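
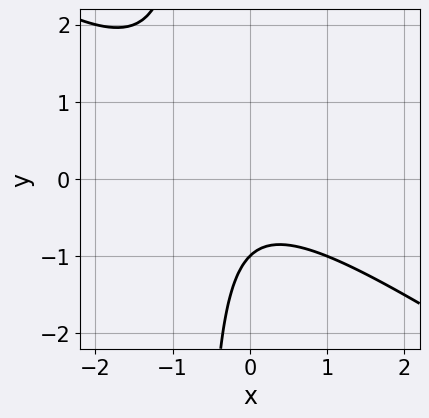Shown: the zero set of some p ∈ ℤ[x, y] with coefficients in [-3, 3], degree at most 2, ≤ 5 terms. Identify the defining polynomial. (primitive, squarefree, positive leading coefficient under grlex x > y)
2*x^2 + 3*x*y + x + 2*y + 2

1. The degree is 2 — a generic line meets the curve in up to 2 points.
2. Observable constraints: it misses every integer gridline on the x-axis; it meets the y-axis at y = -1 (among the integer gridlines).
3. Together with the visible shape, these determine p as stated.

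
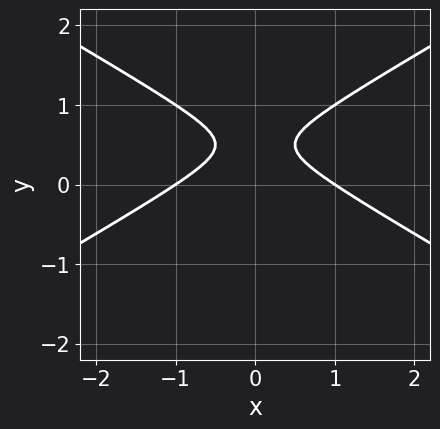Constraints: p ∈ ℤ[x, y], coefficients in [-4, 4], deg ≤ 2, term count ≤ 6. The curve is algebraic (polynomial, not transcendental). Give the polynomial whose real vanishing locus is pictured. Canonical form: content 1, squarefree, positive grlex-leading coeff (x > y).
x^2 - 3*y^2 + 3*y - 1

First, degree: a generic line meets the curve in up to 2 points, so deg p = 2.
Then, symmetries: it's symmetric under x → −x, forcing even powers of x.
Next, from the visible intercepts: among the integer gridlines, it crosses the x-axis at x ∈ {-1, 1}; the curve avoids every integer y-axis point in the box.
Finally, together with the visible shape, these determine p as stated.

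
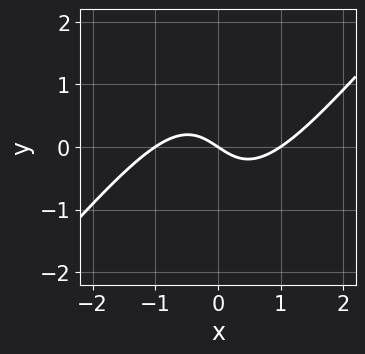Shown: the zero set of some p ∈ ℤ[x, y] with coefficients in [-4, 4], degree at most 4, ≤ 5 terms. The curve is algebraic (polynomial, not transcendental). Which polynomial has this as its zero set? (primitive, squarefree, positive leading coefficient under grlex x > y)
2*x^3 - 3*x^2*y + x*y^2 - 2*x - 3*y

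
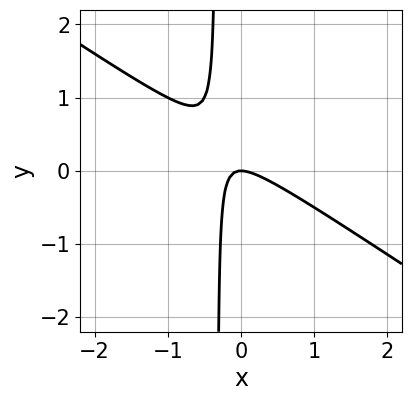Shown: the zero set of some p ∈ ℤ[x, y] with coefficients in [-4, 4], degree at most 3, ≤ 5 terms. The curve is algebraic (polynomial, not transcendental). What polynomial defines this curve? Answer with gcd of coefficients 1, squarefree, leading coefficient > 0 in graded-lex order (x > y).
(a) deg p = 2. A generic line meets the curve in up to 2 points.
(b) From the visible intercepts: it crosses the y-axis at the gridline y = 0; it meets the x-axis at x = 0 (among the integer gridlines).
(c) The integer polynomial consistent with all of this is the stated p.

2*x^2 + 3*x*y + y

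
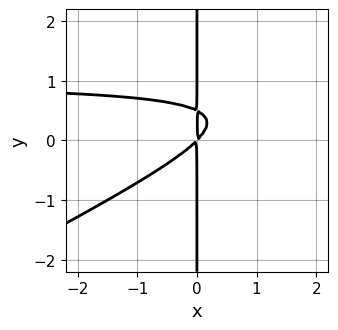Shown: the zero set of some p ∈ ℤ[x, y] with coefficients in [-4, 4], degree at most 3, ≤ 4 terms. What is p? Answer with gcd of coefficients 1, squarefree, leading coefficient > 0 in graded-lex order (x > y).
(a) Degree: the shape is more complex than any degree-2 curve, so deg p = 3.
(b) From the axis intercepts and sections: every point of the y-axis in the box is on the curve.
(c) Fitting integer coefficients to these (and the overall shape) gives p.

x^2*y - 2*x*y^2 - x^2 + x*y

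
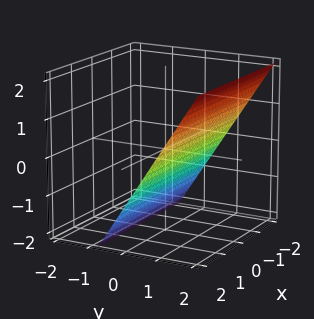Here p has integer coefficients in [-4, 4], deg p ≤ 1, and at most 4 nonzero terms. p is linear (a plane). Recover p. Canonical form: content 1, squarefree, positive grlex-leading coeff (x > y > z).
3*y - 2*z - 2

Degree: the surface is flat (a plane), so deg p = 1.
Checking where it meets the axes: it crosses the z-axis at the gridline z = -1; no x-intercept at any integer in the box.
Solving for integer coefficients yields p as stated.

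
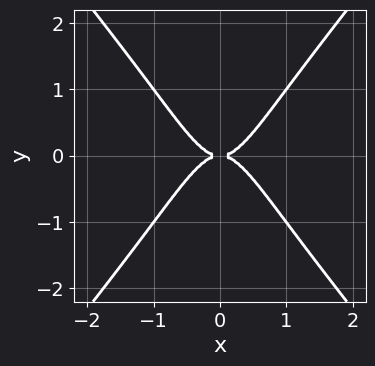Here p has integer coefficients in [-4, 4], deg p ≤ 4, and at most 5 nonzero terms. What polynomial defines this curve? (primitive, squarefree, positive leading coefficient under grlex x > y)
3*x^4 - 2*x^2*y^2 - y^2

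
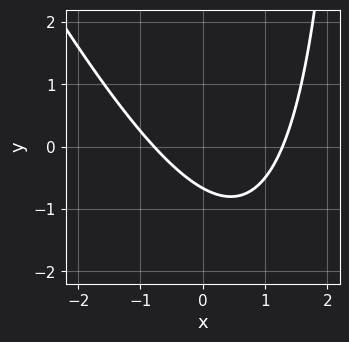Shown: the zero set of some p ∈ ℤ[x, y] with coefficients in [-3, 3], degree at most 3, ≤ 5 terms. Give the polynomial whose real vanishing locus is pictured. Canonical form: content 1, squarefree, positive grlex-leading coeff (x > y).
2*x^2 + x*y - x - 3*y - 2

(a) deg p = 2. No degree-1 curve has this shape.
(b) The integer polynomial consistent with all of this is the stated p.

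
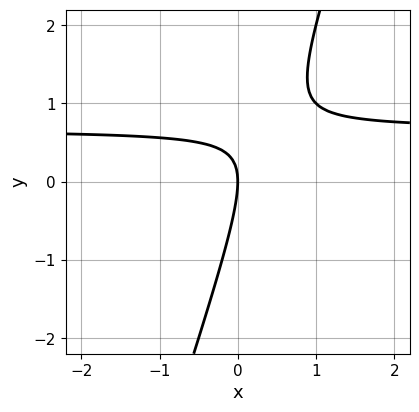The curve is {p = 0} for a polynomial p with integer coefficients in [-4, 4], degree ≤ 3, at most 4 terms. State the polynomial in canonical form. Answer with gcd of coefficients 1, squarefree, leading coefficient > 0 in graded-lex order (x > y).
deg p = 2.
From the visible intercepts: it crosses the y-axis at the gridline y = 0; it crosses the x-axis at the gridline x = 0.
These observations pin down the coefficients.

3*x*y - y^2 - 2*x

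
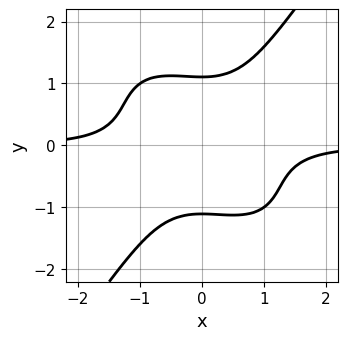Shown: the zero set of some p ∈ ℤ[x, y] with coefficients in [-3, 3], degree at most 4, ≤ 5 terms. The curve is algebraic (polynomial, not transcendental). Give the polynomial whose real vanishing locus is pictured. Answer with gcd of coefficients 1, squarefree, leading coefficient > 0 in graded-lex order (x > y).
The degree is 4 — a generic line meets the curve in up to 4 points.
Checking where it meets the axes: it misses every integer gridline on the x-axis.
Fitting integer coefficients to these (and the overall shape) gives p.

3*x^3*y + 2*x^2*y^2 - 2*y^4 + 3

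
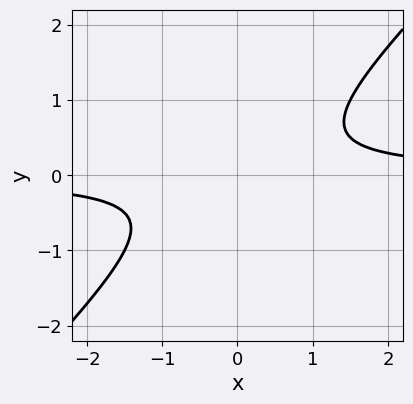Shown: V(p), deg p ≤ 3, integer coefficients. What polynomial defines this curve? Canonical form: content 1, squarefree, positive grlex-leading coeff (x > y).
2*x*y - 2*y^2 - 1

(a) deg p = 2. A generic line meets the curve in up to 2 points.
(b) Against the integer gridlines: it misses every integer gridline on the x-axis; no y-intercept at any integer in the box.
(c) Together with the visible shape, these determine p as stated.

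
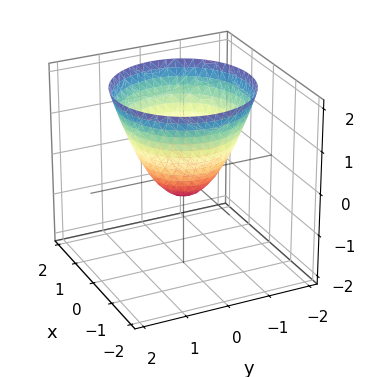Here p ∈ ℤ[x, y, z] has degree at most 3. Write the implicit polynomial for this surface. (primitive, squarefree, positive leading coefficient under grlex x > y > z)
2*x^2 + 2*y^2 - 2*z - 1

(a) deg p = 2. A generic line meets the surface in up to 2 points.
(b) Symmetry: the z-axis is an axis of rotation, so x and y enter only as x² + y².
(c) From the visible intercepts: a circular section at z = 0 has radius between 0 and 1.
(d) Putting this together gives p.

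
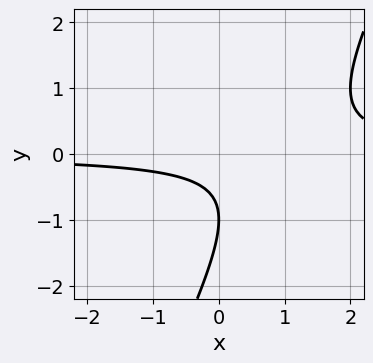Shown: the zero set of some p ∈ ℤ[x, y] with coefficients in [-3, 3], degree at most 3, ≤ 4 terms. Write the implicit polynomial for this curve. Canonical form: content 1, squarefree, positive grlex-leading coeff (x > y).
2*x*y - y^2 - 2*y - 1

(a) The degree is 2 — no degree-1 curve has this shape.
(b) From the visible intercepts: it crosses the y-axis at the gridline y = -1; no x-intercept at any integer in the box.
(c) Assembling these constraints gives the stated polynomial.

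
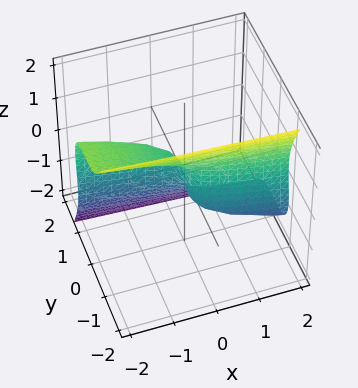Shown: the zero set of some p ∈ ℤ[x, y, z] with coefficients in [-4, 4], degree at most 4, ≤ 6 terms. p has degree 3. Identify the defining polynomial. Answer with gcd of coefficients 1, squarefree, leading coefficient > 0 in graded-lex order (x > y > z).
3*y^3 - y^2*z + z^3 + y^2 + x

The degree is 3 — no degree-2 surface has this shape.
From the visible intercepts: it meets the z-axis at z = 0 (among the integer gridlines); one y-axis crossing is at y = 0.
Putting this together gives p.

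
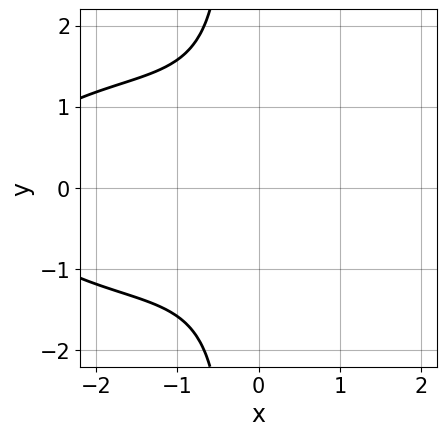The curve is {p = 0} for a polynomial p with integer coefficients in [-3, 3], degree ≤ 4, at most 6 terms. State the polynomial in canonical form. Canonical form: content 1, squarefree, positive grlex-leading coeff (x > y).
1. Degree: a generic line meets the curve in up to 3 points, so deg p = 3.
2. Symmetries: mirror symmetry y ↦ −y ⇒ only even powers of y.
3. From the axis intercepts and sections: the curve avoids every integer y-axis point in the box; the curve avoids every integer x-axis point in the box.
4. Fitting integer coefficients to these (and the overall shape) gives p.

x^3 + 3*x*y^2 + 3*x^2 + y^2 + 3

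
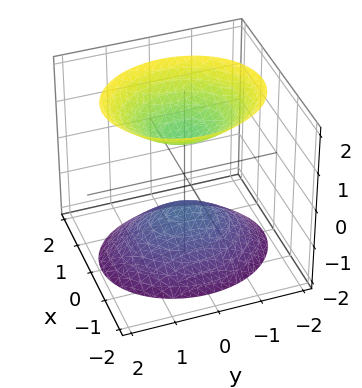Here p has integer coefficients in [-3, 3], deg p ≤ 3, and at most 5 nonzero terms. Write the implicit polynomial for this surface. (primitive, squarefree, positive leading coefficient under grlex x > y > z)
First, there are 2 components. Treating them together as one polynomial.
Then, the degree is 2 — two separate bowl-shaped sheets opening away from each other; a quadric.
Next, symmetries: mirror symmetry x ↦ −x ⇒ only even powers of x; the y ↦ −y reflection is a symmetry, so y appears only in even powers; mirror symmetry z ↦ −z ⇒ only even powers of z.
Then, from the visible intercepts: no y-intercept at any integer in the box; it misses every integer gridline on the x-axis.
Finally, together with the visible shape, these determine p as stated. Check: (0, 0, 1) on the z-axis lies on the surface, and p(0, 0, 1) = 0. ✓

3*x^2 + 2*y^2 - 2*z^2 + 2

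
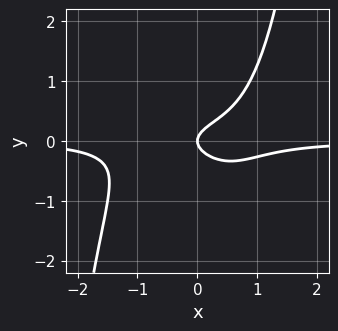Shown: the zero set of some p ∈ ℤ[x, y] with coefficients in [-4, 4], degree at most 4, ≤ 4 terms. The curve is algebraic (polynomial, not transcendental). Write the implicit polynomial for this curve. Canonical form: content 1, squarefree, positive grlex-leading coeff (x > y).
2*x^3*y + x^2*y - 3*y^2 + x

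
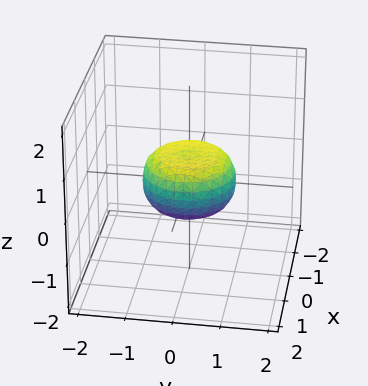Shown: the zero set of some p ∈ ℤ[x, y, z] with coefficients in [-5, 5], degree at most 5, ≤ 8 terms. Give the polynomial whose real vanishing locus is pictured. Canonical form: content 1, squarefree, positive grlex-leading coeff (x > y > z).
2*x^4 + 4*x^2*y^2 + 2*y^4 - x^2 - y^2 + 3*z^2 - 1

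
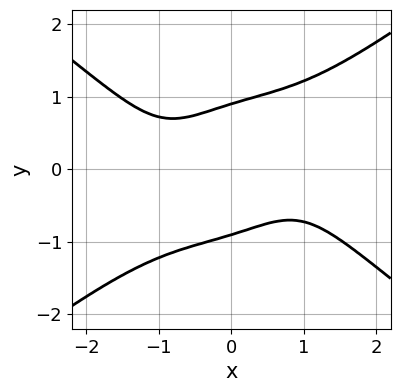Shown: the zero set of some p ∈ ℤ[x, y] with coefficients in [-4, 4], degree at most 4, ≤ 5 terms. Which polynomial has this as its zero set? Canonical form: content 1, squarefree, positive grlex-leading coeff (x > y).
x^4 - 3*y^4 + 3*x*y + 2

(a) Degree: a generic line meets the curve in up to 4 points, so deg p = 4.
(b) Observable constraints: no x-intercept at any integer in the box.
(c) Solving for integer coefficients yields p as stated.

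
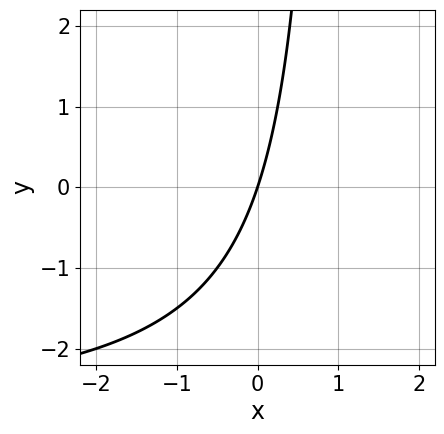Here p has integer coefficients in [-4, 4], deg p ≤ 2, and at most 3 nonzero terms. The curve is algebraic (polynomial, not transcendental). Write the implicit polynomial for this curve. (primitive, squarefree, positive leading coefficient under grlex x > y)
x*y + 3*x - y

The degree is 2 — a generic line meets the curve in up to 2 points.
Checking where it meets the axes: one y-axis crossing is at y = 0; it crosses the x-axis at the gridline x = 0.
Putting this together gives p.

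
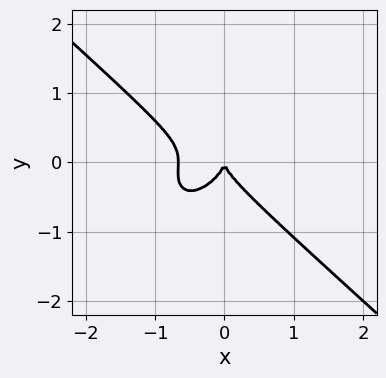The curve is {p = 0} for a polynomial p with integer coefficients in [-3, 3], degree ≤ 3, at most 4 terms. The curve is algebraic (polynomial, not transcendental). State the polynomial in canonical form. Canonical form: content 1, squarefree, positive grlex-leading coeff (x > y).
(a) Degree: the shape is more complex than any degree-2 curve, so deg p = 3.
(b) Reading off the gridlines: it crosses the x-axis at the gridline x = 0; it crosses the y-axis at the gridline y = 0.
(c) These observations pin down the coefficients.

3*x^3 - x*y^2 + 3*y^3 + 2*x^2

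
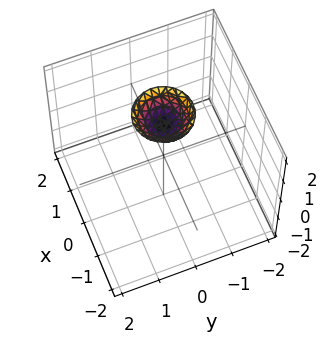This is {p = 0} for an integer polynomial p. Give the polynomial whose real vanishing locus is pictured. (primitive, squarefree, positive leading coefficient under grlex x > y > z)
2*x^2 + 2*y^2 - 2*z + 3

First, degree: the shape is more complex than any degree-1 surface, so deg p = 2.
Then, symmetries: rotational symmetry about the z-axis ⇒ p depends on x, y only through x² + y².
Then, from the axis intercepts and sections: a circular section at z = 2 has radius between 0 and 1; no y-intercept at any integer in the box; no x-intercept at any integer in the box.
Finally, assembling these constraints gives the stated polynomial.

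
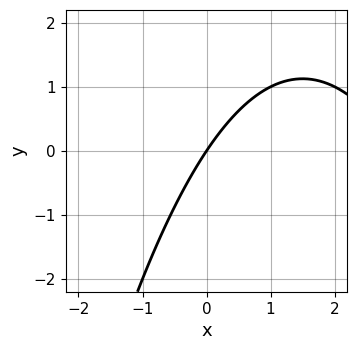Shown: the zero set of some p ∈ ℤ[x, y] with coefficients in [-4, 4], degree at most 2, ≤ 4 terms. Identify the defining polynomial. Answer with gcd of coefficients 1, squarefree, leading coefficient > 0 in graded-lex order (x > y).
Degree: no degree-1 curve has this shape, so deg p = 2.
Observable constraints: one y-axis crossing is at y = 0; one x-axis crossing is at x = 0.
Putting this together gives p.

x^2 - 3*x + 2*y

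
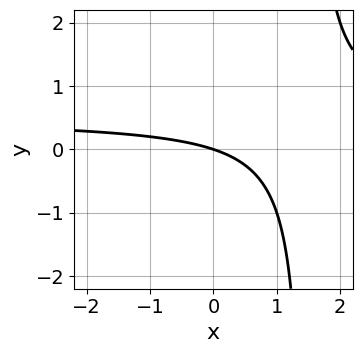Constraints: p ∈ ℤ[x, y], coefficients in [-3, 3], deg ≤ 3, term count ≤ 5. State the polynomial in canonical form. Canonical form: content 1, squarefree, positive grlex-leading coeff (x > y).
2*x*y - x - 3*y

deg p = 2. A generic line meets the curve in up to 2 points.
Observable constraints: one y-axis crossing is at y = 0; it meets the x-axis at x = 0 (among the integer gridlines).
Matching integer coefficients to the picture gives p.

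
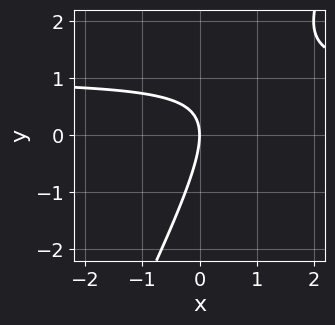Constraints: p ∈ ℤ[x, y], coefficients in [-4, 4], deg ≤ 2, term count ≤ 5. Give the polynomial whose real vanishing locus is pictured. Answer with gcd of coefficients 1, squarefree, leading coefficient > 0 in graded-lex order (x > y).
2*x*y - y^2 - 2*x

First, degree: a generic line meets the curve in up to 2 points, so deg p = 2.
Next, reading off the gridlines: it meets the x-axis at x = 0 (among the integer gridlines); one y-axis crossing is at y = 0.
Finally, putting this together gives p.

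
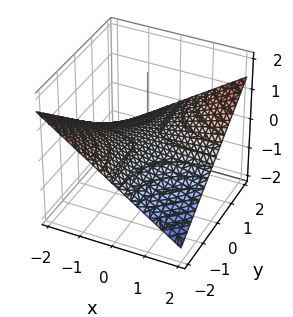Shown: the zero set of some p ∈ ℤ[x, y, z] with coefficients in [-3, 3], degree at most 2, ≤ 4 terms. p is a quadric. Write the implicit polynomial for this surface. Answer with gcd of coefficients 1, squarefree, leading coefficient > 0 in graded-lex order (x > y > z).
(a) The degree is 2 — a hyperbolic paraboloid; a quadric.
(b) From the axis intercepts and sections: the visible x-axis segment lies entirely on the surface; every point of the y-axis in the box is on the surface.
(c) The integer polynomial consistent with all of this is the stated p.

x*y - 3*z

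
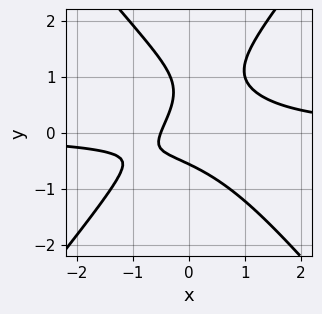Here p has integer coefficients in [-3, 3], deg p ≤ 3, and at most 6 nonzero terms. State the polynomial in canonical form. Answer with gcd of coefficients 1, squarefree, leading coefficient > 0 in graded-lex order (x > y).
1. deg p = 3. A generic line meets the curve in up to 3 points.
2. Solving for integer coefficients yields p as stated.

3*x^2*y - 2*y^3 + 2*y^2 - 2*x - 1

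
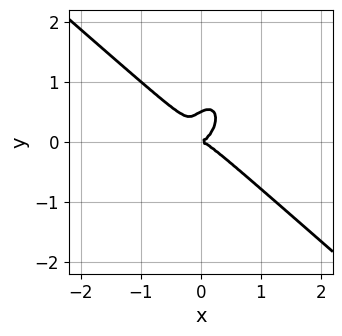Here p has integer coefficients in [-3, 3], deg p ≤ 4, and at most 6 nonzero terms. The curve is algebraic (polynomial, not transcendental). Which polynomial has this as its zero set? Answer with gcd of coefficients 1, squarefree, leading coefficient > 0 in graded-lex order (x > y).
3*x^3 + x^2*y - x*y^2 + 2*y^3 - y^2

1. Degree: no degree-2 curve has this shape, so deg p = 3.
2. Reading off the gridlines: it crosses the x-axis at the gridline x = 0; one y-axis crossing is at y = 0.
3. Together with the visible shape, these determine p as stated.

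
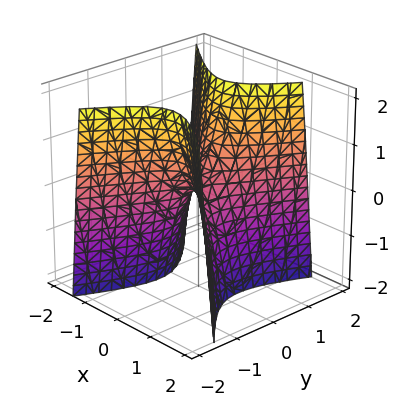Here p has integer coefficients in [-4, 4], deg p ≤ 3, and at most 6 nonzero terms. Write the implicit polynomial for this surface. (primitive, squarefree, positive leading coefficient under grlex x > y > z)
1. The degree is 2 — the shape is more complex than any degree-1 surface.
2. From the visible intercepts: one y-axis crossing is at y = 0; it meets the z-axis at z = 0 (among the integer gridlines).
3. Assembling these constraints gives the stated polynomial.

3*x^2 + 2*x*y - 2*y^2 + z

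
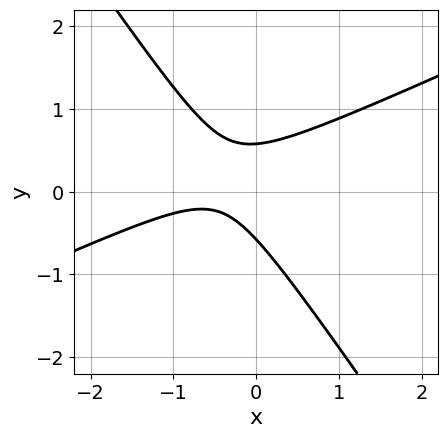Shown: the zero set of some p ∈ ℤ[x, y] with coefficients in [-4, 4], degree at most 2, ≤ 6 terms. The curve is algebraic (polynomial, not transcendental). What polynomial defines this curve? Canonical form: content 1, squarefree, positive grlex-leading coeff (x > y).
2*x^2 - 3*x*y - 3*y^2 + 2*x + 1

deg p = 2. The shape is more complex than any degree-1 curve.
Checking where it meets the axes: the curve avoids every integer x-axis point in the box.
Together with the visible shape, these determine p as stated.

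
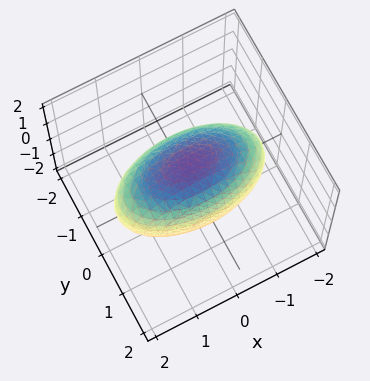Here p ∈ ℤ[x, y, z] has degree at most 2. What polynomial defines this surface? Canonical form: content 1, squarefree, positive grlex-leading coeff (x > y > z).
1. Degree: bounded and convex; a quadric, so deg p = 2.
2. Symmetries: it's symmetric under x → −x, forcing even powers of x; the z ↦ −z reflection is a symmetry, so z appears only in even powers; it's symmetric under y → −y, forcing even powers of y.
3. Reading off the gridlines: among the integer gridlines, it crosses the y-axis at y ∈ {-1, 1}.
4. Fitting integer coefficients to these (and the overall shape) gives p.

x^2 + 3*y^2 + 2*z^2 - 3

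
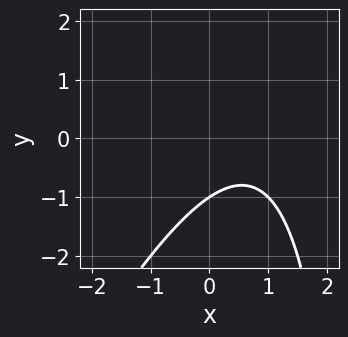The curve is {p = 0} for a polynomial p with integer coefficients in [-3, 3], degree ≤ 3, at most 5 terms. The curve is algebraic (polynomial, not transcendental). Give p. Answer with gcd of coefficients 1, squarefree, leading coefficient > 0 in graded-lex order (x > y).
(a) Degree: no degree-1 curve has this shape, so deg p = 2.
(b) Observable constraints: the curve avoids every integer x-axis point in the box; it crosses the y-axis at the gridline y = -1.
(c) Fitting integer coefficients to these (and the overall shape) gives p.

2*x^2 - x*y - 3*x + 3*y + 3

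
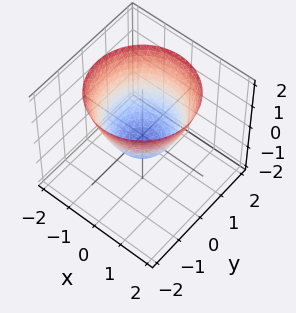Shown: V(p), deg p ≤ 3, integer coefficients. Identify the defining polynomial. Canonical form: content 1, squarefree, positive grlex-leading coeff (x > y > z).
3*x^2 + 3*y^2 - 3*z - 2

First, deg p = 2. A generic line meets the surface in up to 2 points.
Next, symmetries: the z-axis is an axis of rotation, so x and y enter only as x² + y².
Then, reading off the gridlines: a circular section at z = 0 has radius between 0 and 1.
Finally, solving for integer coefficients yields p as stated.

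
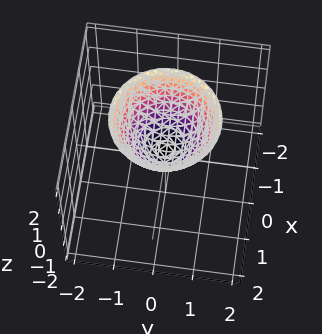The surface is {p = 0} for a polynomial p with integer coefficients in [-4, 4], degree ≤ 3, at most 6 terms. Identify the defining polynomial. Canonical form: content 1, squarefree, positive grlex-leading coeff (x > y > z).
1. The degree is 2 — the shape is more complex than any degree-1 surface.
2. Symmetries: the z-axis is an axis of rotation, so x and y enter only as x² + y².
3. From the axis intercepts and sections: it misses every integer gridline on the x-axis; it misses every integer gridline on the y-axis.
4. Fitting integer coefficients to these (and the overall shape) gives p.

3*x^2 + 3*y^2 - 3*z + 1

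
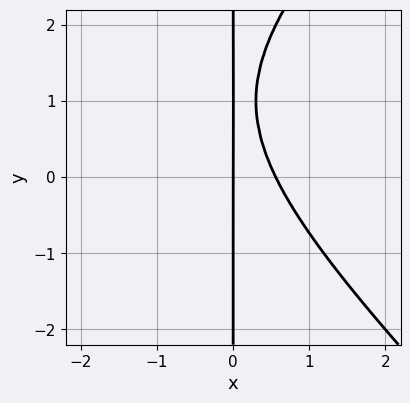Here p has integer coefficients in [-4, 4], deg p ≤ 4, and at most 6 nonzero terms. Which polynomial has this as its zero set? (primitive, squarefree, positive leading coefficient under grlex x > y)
First, degree: a generic line meets the curve in up to 3 points, so deg p = 3.
Next, checking where it meets the axes: the visible y-axis segment lies entirely on the curve; one x-axis crossing is at x = 0.
Finally, fitting integer coefficients to these (and the overall shape) gives p.

x^3 - x*y^2 + 3*x^2 + 2*x*y - 2*x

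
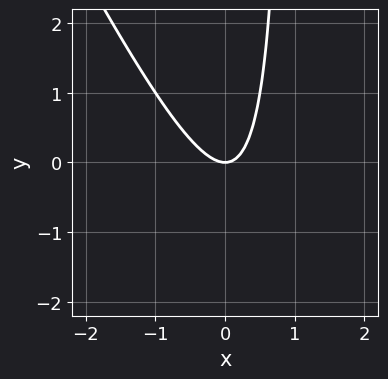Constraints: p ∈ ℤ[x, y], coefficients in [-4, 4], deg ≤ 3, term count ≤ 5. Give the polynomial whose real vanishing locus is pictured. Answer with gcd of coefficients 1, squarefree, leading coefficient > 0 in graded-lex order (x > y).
2*x^2 + x*y - y

(a) deg p = 2.
(b) Against the integer gridlines: it crosses the x-axis at the gridline x = 0; it crosses the y-axis at the gridline y = 0.
(c) Assembling these constraints gives the stated polynomial.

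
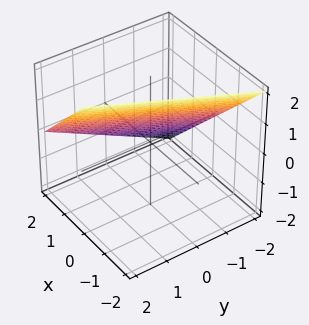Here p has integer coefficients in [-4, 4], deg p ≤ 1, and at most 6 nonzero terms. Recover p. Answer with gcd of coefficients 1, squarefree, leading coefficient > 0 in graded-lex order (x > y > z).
First, degree: every cross-section is a straight line — this is a plane, so deg p = 1.
Next, reading off the gridlines: it crosses the y-axis at the gridline y = -2; it crosses the x-axis at the gridline x = 1.
Finally, fitting integer coefficients to these (and the overall shape) gives p. Check: (0, 0, 1) on the z-axis lies on the surface, and p(0, 0, 1) = 0. ✓

2*x - y + 2*z - 2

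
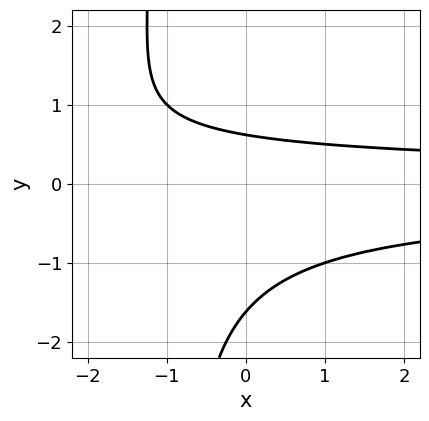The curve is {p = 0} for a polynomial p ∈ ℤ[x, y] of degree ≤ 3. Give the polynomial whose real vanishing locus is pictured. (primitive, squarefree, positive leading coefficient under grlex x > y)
x*y^2 + y^2 + y - 1

(a) deg p = 3. A generic line meets the curve in up to 3 points.
(b) Observable constraints: it misses every integer gridline on the x-axis.
(c) Matching integer coefficients to the picture gives p.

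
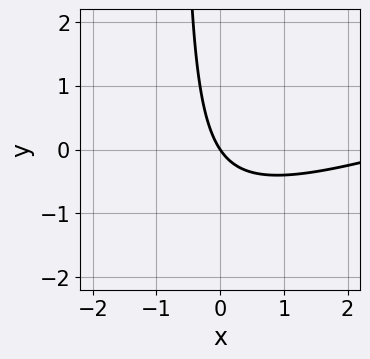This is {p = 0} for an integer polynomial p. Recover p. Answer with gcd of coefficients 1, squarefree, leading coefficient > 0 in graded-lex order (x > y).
The degree is 2 — no degree-1 curve has this shape.
From the visible intercepts: it crosses the x-axis at the gridline x = 0; it crosses the y-axis at the gridline y = 0.
The integer polynomial consistent with all of this is the stated p.

x^2 - 3*x*y - 3*x - 2*y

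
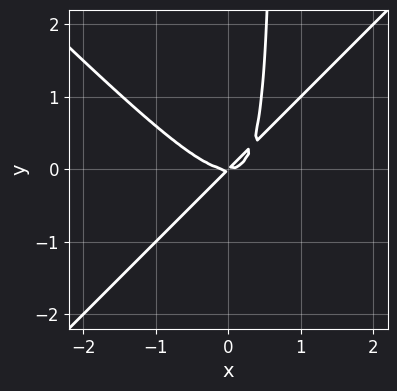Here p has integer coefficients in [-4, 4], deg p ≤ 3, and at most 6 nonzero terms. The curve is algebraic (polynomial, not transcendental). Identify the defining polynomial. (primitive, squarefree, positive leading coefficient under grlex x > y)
3*x^3 - 3*x*y^2 - 2*x*y + 2*y^2

The degree is 3 — a generic line meets the curve in up to 3 points.
Against the integer gridlines: it meets the y-axis at y = 0 (among the integer gridlines); it crosses the x-axis at the gridline x = 0.
Solving for integer coefficients yields p as stated.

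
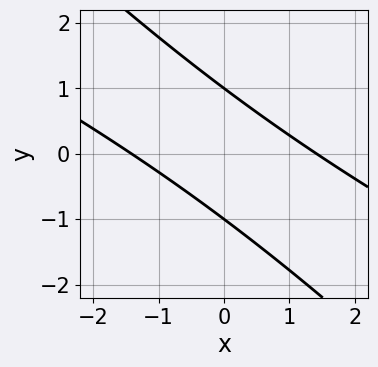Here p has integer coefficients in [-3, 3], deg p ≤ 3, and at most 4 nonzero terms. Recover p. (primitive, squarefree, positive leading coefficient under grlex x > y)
1. deg p = 2. A generic line meets the curve in up to 2 points.
2. From the axis intercepts and sections: the y-axis gridline crossings are at y ∈ {-1, 1}.
3. Fitting integer coefficients to these (and the overall shape) gives p.

x^2 + 3*x*y + 2*y^2 - 2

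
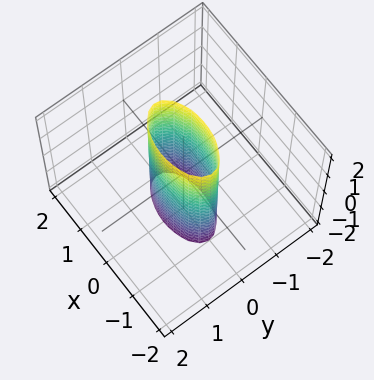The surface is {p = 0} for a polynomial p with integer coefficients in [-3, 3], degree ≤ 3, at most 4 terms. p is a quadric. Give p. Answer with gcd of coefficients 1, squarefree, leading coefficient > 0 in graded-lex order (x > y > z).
x^2 + 3*y^2 - 1

Degree: constant cross-section along one axis; a quadric, so deg p = 2.
Symmetries: mirror symmetry y ↦ −y ⇒ only even powers of y; mirror symmetry z ↦ −z ⇒ only even powers of z; mirror symmetry x ↦ −x ⇒ only even powers of x.
Checking where it meets the axes: no z-intercept at any integer in the box; the x-axis gridline crossings are at x ∈ {-1, 1}.
The integer polynomial consistent with all of this is the stated p.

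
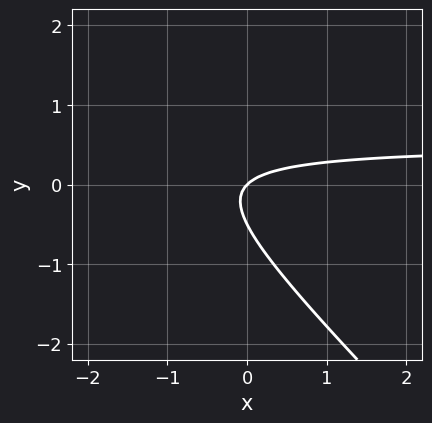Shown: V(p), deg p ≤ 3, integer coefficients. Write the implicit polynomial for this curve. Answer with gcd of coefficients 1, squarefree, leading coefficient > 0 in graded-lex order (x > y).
1. Degree: no degree-1 curve has this shape, so deg p = 2.
2. From the visible intercepts: one y-axis crossing is at y = 0; it meets the x-axis at x = 0 (among the integer gridlines).
3. Fitting integer coefficients to these (and the overall shape) gives p.

2*x*y + 2*y^2 - x + y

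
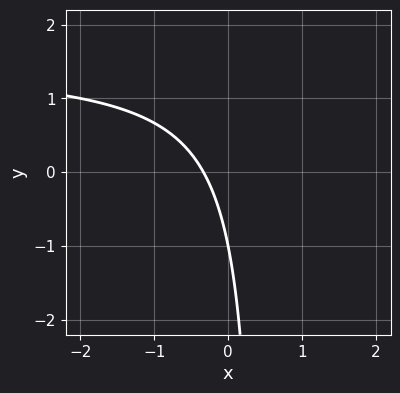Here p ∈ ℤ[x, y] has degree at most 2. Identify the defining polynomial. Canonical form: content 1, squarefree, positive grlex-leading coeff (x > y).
2*x*y - 3*x - y - 1

First, deg p = 2. A generic line meets the curve in up to 2 points.
Next, observable constraints: one y-axis crossing is at y = -1.
Finally, together with the visible shape, these determine p as stated.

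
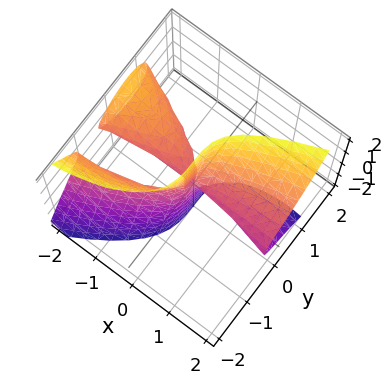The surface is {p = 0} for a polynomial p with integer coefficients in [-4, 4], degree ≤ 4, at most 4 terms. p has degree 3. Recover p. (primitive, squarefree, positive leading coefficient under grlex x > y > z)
(a) deg p = 3.
(b) From the visible intercepts: the visible x-axis segment lies entirely on the surface; one y-axis crossing is at y = 0; the visible z-axis segment lies entirely on the surface.
(c) Solving for integer coefficients yields p as stated.

x^2*z + 2*x*z^2 - 3*y^3 - 2*x*y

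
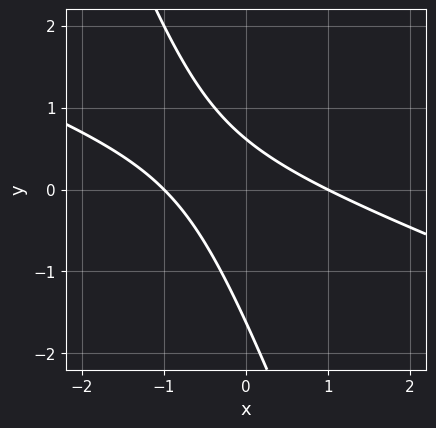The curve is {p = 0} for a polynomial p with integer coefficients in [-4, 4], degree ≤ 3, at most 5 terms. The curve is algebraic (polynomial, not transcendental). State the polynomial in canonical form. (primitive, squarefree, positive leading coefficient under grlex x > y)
x^2 + 3*x*y + y^2 + y - 1

1. Degree: no degree-1 curve has this shape, so deg p = 2.
2. Checking where it meets the axes: the x-axis gridline crossings are at x ∈ {-1, 1}.
3. Together with the visible shape, these determine p as stated.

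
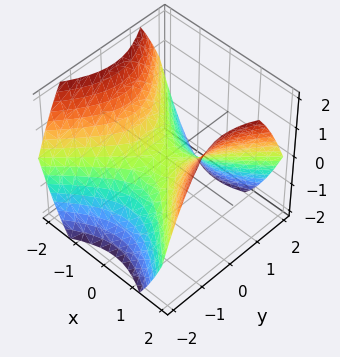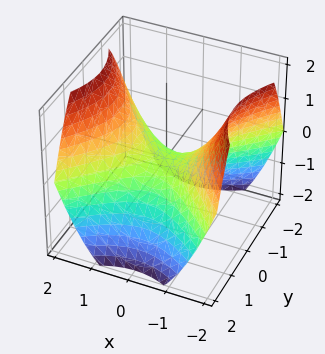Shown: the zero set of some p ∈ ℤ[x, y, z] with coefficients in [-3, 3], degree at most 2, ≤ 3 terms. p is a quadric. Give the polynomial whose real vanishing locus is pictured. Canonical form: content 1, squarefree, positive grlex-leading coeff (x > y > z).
2*x^2 - 2*y^2 - 3*z

(a) The degree is 2 — a hyperbolic paraboloid; a quadric.
(b) Symmetries: mirror symmetry x ↦ −x ⇒ only even powers of x; it's symmetric under y → −y, forcing even powers of y.
(c) From the axis intercepts and sections: one y-axis crossing is at y = 0; it crosses the x-axis at the gridline x = 0; it meets the z-axis at z = 0 (among the integer gridlines).
(d) Putting this together gives p.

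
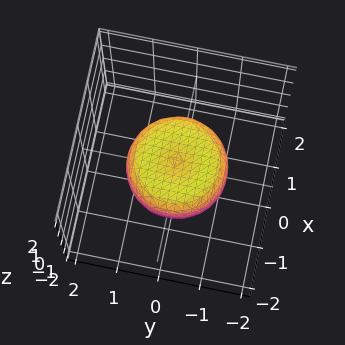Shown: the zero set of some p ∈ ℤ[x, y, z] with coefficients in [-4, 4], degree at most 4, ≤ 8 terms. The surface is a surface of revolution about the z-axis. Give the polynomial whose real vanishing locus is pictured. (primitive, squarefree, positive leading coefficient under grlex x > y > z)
2*x^4 + 4*x^2*y^2 + 2*y^4 - 2*x^2 - 2*y^2 + 3*z^2 - 1

First, degree: no degree-3 surface has this shape, so deg p = 4.
Next, by symmetry, the z-axis is an axis of rotation, so x and y enter only as x² + y².
Next, observable constraints: a circular section at z = 0 has radius between 1 and 2.
Finally, solving for integer coefficients yields p as stated.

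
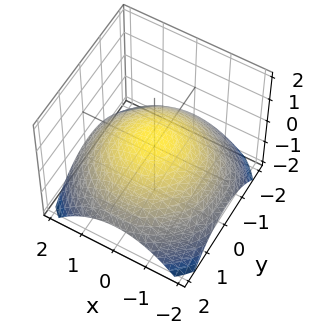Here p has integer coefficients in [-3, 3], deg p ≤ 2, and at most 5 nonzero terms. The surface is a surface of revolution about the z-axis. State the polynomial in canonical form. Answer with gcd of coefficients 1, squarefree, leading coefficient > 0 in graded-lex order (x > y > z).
(a) The degree is 2 — a generic line meets the surface in up to 2 points.
(b) By symmetry, every cross-section ⟂ z is a circle, so x, y appear only via x² + y².
(c) Observable constraints: the x-axis gridline crossings are at x ∈ {-1, 1}; among the integer gridlines, it crosses the y-axis at y ∈ {-1, 1}; a circular section at z = 0 has radius exactly 1.
(d) Putting this together gives p.

x^2 + y^2 + 3*z - 1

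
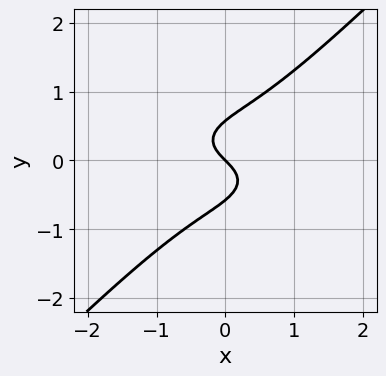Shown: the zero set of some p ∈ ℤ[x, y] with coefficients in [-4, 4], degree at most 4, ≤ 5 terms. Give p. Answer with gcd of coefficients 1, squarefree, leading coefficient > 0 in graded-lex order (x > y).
(a) The degree is 3 — no degree-2 curve has this shape.
(b) Against the integer gridlines: one x-axis crossing is at x = 0; it crosses the y-axis at the gridline y = 0.
(c) Fitting integer coefficients to these (and the overall shape) gives p.

x^3 + 2*x*y^2 - 3*y^3 + x + y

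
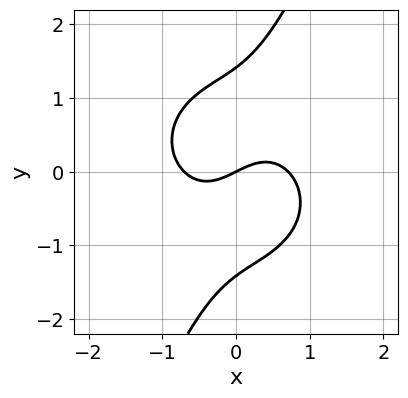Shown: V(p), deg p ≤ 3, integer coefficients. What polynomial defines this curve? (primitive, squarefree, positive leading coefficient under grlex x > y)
First, degree: a generic line meets the curve in up to 3 points, so deg p = 3.
Next, from the axis intercepts and sections: one y-axis crossing is at y = 0; it crosses the x-axis at the gridline x = 0.
Finally, together with the visible shape, these determine p as stated.

2*x^3 + 2*x*y^2 - y^3 - x + 2*y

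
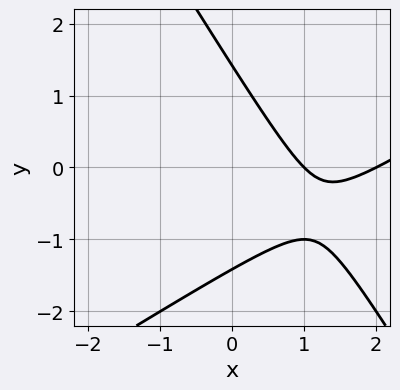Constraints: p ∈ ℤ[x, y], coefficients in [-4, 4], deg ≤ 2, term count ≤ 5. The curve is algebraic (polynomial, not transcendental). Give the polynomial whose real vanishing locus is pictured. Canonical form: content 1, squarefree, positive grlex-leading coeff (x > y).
x^2 - x*y - y^2 - 3*x + 2

(a) The degree is 2 — no degree-1 curve has this shape.
(b) Observable constraints: the x-axis gridline crossings are at x ∈ {1, 2}.
(c) The integer polynomial consistent with all of this is the stated p.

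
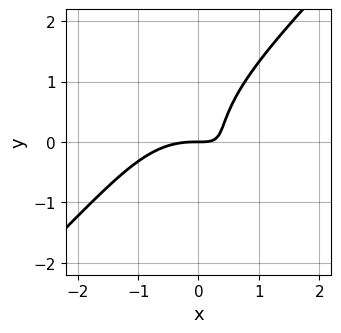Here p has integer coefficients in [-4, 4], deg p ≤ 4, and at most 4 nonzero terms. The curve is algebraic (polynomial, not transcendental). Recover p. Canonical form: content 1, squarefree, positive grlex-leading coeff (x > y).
x^3 - y^3 + 2*x*y - y

1. deg p = 3. No degree-2 curve has this shape.
2. From the axis intercepts and sections: one x-axis crossing is at x = 0; one y-axis crossing is at y = 0.
3. Together with the visible shape, these determine p as stated.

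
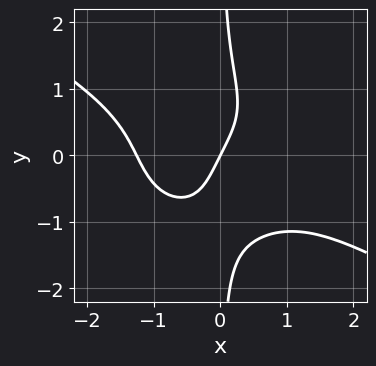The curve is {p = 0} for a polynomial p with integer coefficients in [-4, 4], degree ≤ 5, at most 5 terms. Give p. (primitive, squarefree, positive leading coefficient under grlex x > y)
(a) deg p = 4.
(b) Reading off the gridlines: it meets the x-axis at x = 0 (among the integer gridlines); it crosses the y-axis at the gridline y = 0.
(c) Together with the visible shape, these determine p as stated.

x^4 + x^3*y + 2*x*y^3 + 2*x - y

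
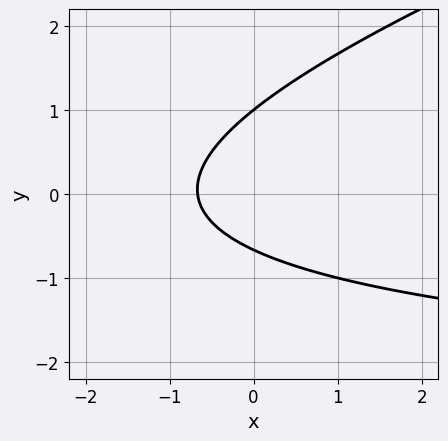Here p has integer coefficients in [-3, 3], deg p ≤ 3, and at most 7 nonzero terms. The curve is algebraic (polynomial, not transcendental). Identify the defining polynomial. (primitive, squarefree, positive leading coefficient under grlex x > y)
First, degree: the shape is more complex than any degree-1 curve, so deg p = 2.
Next, from the visible intercepts: one y-axis crossing is at y = 1.
Finally, together with the visible shape, these determine p as stated.

x*y - 3*y^2 + 3*x + y + 2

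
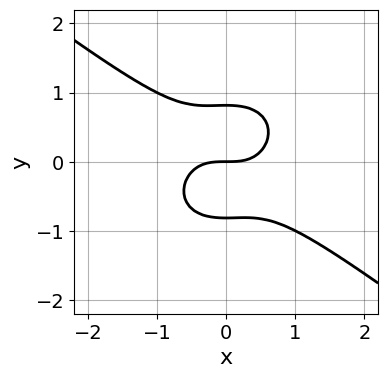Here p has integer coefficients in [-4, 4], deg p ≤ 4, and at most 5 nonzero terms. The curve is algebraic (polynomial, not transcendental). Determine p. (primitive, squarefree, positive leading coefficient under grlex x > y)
2*x^3 + x^2*y + 3*y^3 - 2*y

First, degree: the shape is more complex than any degree-2 curve, so deg p = 3.
Next, against the integer gridlines: it meets the y-axis at y = 0 (among the integer gridlines); it meets the x-axis at x = 0 (among the integer gridlines).
Finally, assembling these constraints gives the stated polynomial.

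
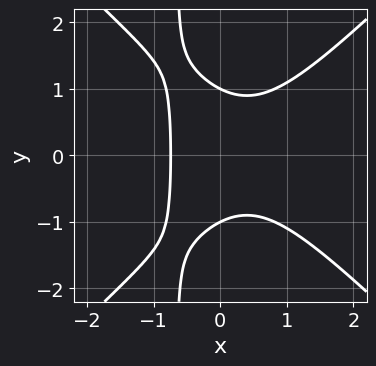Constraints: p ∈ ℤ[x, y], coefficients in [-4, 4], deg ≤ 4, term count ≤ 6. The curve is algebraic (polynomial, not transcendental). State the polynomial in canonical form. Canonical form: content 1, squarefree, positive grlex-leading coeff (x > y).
3*x^3 - 3*x*y^2 - 2*y^2 + x + 2

deg p = 3.
Symmetries: mirror symmetry y ↦ −y ⇒ only even powers of y.
Against the integer gridlines: among the integer gridlines, it crosses the y-axis at y ∈ {-1, 1}.
Fitting integer coefficients to these (and the overall shape) gives p.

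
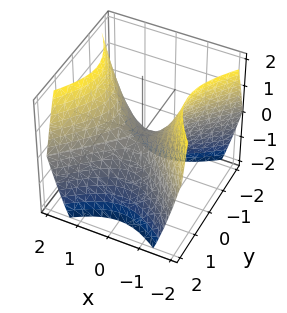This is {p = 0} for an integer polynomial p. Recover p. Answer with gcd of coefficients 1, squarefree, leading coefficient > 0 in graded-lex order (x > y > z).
x^2 - y^2 - z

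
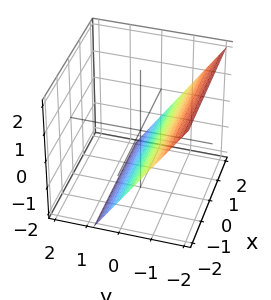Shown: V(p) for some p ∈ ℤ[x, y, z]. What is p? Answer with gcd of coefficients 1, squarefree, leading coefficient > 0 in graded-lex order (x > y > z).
3*y + 2*z + 2

(a) Degree: the surface is flat (a plane), so deg p = 1.
(b) From the visible intercepts: the surface avoids every integer x-axis point in the box; it crosses the z-axis at the gridline z = -1.
(c) Matching integer coefficients to the picture gives p.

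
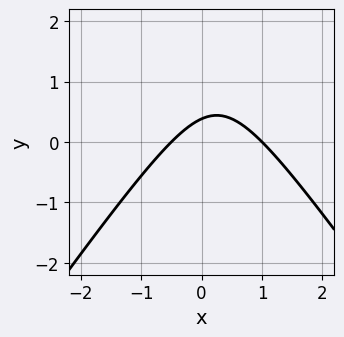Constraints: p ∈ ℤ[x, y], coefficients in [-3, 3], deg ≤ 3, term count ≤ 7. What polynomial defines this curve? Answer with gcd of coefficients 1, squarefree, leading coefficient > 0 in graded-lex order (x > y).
2*x^2 - y^2 - x + 3*y - 1

1. deg p = 2.
2. From the visible intercepts: it meets the x-axis at x = 1 (among the integer gridlines).
3. Fitting integer coefficients to these (and the overall shape) gives p.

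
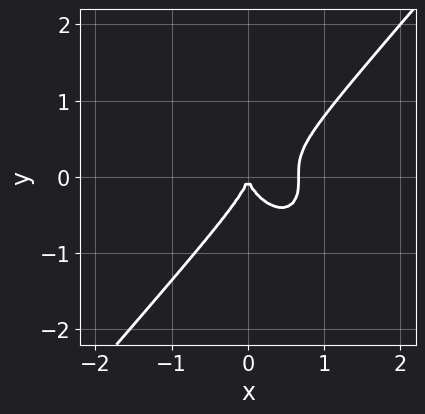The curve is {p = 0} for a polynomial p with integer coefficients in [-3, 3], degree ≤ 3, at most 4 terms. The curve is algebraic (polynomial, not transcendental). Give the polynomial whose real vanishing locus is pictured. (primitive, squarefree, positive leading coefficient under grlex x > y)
First, degree: no degree-2 curve has this shape, so deg p = 3.
Next, checking where it meets the axes: it meets the y-axis at y = 0 (among the integer gridlines); it crosses the x-axis at the gridline x = 0.
Finally, the integer polynomial consistent with all of this is the stated p.

3*x^3 - 2*y^3 - 2*x^2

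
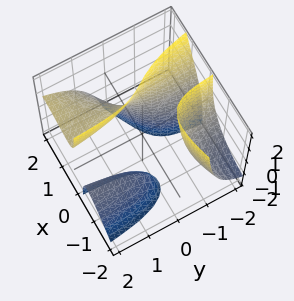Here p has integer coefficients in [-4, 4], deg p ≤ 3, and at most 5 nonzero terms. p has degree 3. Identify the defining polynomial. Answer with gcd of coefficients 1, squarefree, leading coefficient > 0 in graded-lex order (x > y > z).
First, the picture has 3 separate pieces. They look like related sheets of one shape, so recover p as a whole.
Next, the degree is 3 — a generic line meets the surface in up to 3 points.
Next, observable constraints: it misses every integer gridline on the y-axis; one x-axis crossing is at x = 1.
Finally, the integer polynomial consistent with all of this is the stated p.

x^3 - 2*x^2*y + 2*x*y*z + x*z - 1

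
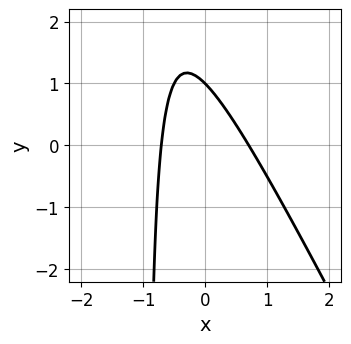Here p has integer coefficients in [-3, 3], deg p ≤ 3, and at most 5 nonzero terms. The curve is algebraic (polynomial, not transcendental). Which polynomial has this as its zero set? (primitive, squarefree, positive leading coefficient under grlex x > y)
1. The degree is 2 — the shape is more complex than any degree-1 curve.
2. Checking where it meets the axes: it crosses the y-axis at the gridline y = 1.
3. These observations pin down the coefficients.

2*x^2 + x*y + y - 1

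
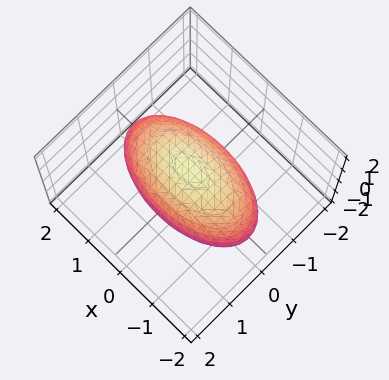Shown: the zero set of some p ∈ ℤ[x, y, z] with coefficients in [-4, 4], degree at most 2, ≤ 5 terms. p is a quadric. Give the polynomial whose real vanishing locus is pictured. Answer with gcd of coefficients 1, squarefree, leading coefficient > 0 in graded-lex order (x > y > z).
x^2 + 3*y^2 + 3*z^2 - 3

First, degree: bounded and convex; a quadric, so deg p = 2.
Then, symmetries: it's symmetric under z → −z, forcing even powers of z; the y ↦ −y reflection is a symmetry, so y appears only in even powers; it's symmetric under x → −x, forcing even powers of x.
Then, reading off the gridlines: the y-axis gridline crossings are at y ∈ {-1, 1}; among the integer gridlines, it crosses the z-axis at z ∈ {-1, 1}.
Finally, assembling these constraints gives the stated polynomial.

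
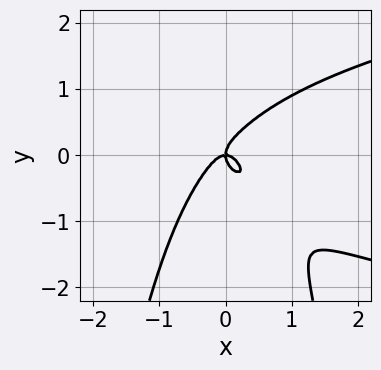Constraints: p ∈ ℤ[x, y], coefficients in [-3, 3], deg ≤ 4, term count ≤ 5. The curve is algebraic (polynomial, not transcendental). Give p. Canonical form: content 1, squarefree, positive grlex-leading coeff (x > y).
1. deg p = 4. A generic line meets the curve in up to 4 points.
2. From the visible intercepts: it crosses the y-axis at the gridline y = 0; one x-axis crossing is at x = 0.
3. Putting this together gives p.

3*x^2*y^2 - 3*x^3 + 2*y^3 - x*y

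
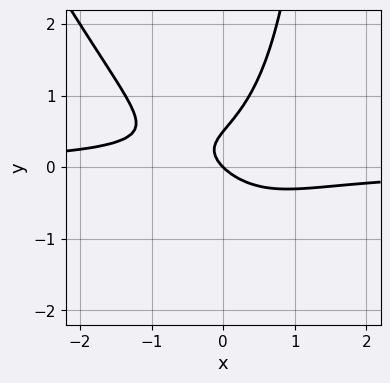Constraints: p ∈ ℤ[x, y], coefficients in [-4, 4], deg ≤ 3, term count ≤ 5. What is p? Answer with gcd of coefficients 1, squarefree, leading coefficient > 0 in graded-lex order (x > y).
2*x^2*y + x*y^2 - 2*y^2 + x + y

(a) Degree: a generic line meets the curve in up to 3 points, so deg p = 3.
(b) From the axis intercepts and sections: it meets the y-axis at y = 0 (among the integer gridlines); one x-axis crossing is at x = 0.
(c) Matching integer coefficients to the picture gives p.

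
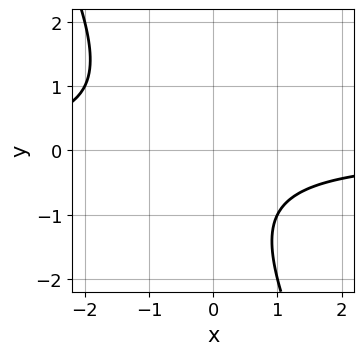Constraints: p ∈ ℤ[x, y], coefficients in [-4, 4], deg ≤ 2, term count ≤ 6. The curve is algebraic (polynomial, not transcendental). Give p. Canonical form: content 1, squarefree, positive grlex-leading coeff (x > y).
(a) The degree is 2 — a generic line meets the curve in up to 2 points.
(b) Reading off the gridlines: no y-intercept at any integer in the box; no x-intercept at any integer in the box.
(c) The integer polynomial consistent with all of this is the stated p.

2*x*y + y^2 + y + 2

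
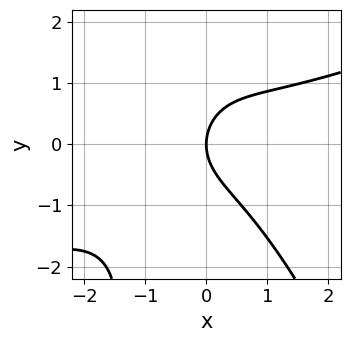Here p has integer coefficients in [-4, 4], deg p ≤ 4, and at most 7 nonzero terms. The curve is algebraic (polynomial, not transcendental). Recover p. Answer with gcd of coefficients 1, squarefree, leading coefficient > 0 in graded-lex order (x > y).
1. Degree: the shape is more complex than any degree-2 curve, so deg p = 3.
2. From the visible intercepts: one x-axis crossing is at x = 0; it crosses the y-axis at the gridline y = 0.
3. Solving for integer coefficients yields p as stated.

x^3 - 2*x^2*y - x*y^2 - 2*y^2 + 3*x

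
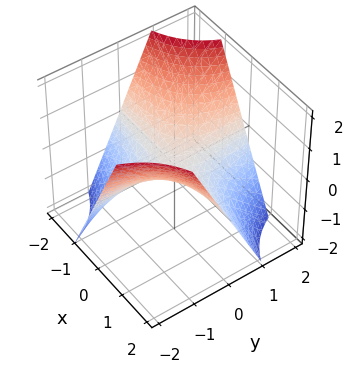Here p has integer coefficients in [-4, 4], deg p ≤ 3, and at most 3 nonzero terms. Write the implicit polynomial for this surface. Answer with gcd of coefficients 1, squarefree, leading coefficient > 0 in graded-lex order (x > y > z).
x*y + z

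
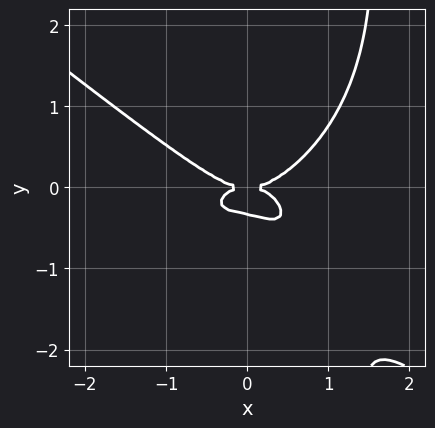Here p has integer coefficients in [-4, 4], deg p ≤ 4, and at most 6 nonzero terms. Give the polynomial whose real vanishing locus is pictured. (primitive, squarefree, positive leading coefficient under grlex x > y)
x^4 + 2*x*y^3 - 3*y^3 - y^2

1. deg p = 4. A generic line meets the curve in up to 4 points.
2. From the visible intercepts: it crosses the x-axis at the gridline x = 0; one y-axis crossing is at y = 0.
3. Putting this together gives p.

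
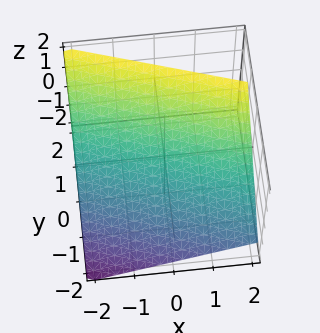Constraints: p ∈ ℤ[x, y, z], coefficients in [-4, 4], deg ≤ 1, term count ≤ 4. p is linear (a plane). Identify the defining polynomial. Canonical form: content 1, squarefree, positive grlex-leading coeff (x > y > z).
x + 3*y - 3*z + 2

deg p = 1. Every cross-section is a straight line — this is a plane.
Checking where it meets the axes: it meets the x-axis at x = -2 (among the integer gridlines).
Putting this together gives p.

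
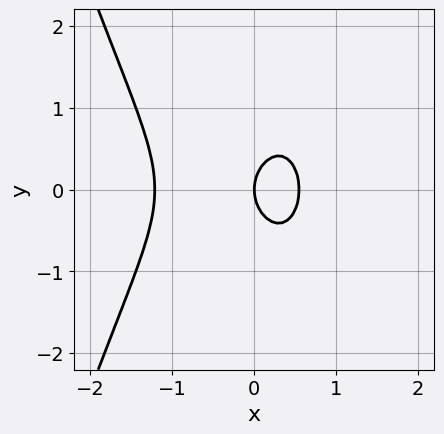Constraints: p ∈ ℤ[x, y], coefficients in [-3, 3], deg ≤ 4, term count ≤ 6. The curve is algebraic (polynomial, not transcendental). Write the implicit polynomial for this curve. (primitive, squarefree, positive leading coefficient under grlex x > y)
3*x^3 + 2*x^2 + 2*y^2 - 2*x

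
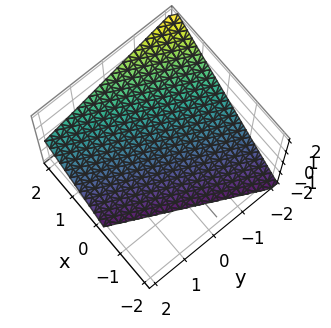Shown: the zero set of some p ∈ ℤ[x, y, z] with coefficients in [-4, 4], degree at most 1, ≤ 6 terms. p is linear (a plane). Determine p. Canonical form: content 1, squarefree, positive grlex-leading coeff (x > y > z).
(a) Degree: every cross-section is a straight line — this is a plane, so deg p = 1.
(b) Reading off the gridlines: it crosses the x-axis at the gridline x = 1; it crosses the y-axis at the gridline y = -2.
(c) Assembling these constraints gives the stated polynomial.

2*x - y - 2*z - 2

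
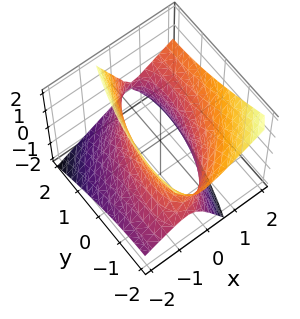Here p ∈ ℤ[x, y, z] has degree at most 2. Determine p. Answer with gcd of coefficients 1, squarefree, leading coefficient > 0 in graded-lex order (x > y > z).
First, the degree is 2 — no degree-1 surface has this shape.
Next, checking where it meets the axes: among the integer gridlines, it crosses the x-axis at x ∈ {-1, 1}; it misses every integer gridline on the z-axis.
Finally, fitting integer coefficients to these (and the overall shape) gives p.

3*x^2 - 2*x*y - 3*x*z + y^2 - 2*z^2 - 3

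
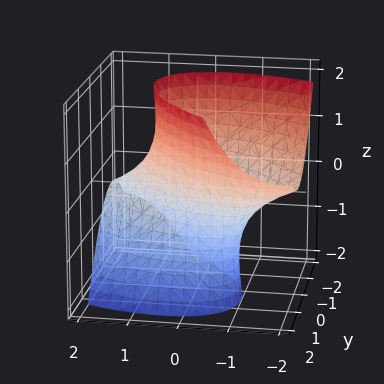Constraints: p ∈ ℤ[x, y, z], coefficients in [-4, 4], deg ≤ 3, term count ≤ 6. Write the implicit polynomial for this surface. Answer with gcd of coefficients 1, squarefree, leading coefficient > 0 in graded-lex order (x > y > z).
2*x^2 + 3*x*y + 3*x*z + 3*y^2 - z^2 - 3

(a) deg p = 2. The shape is more complex than any degree-1 surface.
(b) Observable constraints: the y-axis gridline crossings are at y ∈ {-1, 1}; the surface avoids every integer z-axis point in the box.
(c) These observations pin down the coefficients.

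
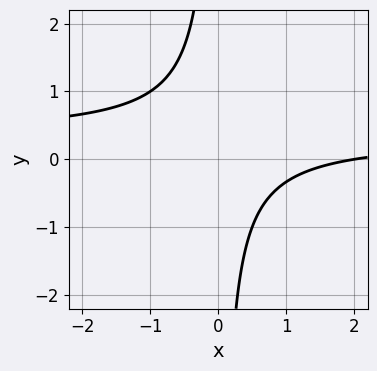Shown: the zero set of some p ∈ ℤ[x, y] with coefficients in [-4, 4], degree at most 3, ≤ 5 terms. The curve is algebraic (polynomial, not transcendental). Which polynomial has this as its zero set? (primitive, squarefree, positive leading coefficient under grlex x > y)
3*x*y - x + 2

Degree: no degree-1 curve has this shape, so deg p = 2.
Checking where it meets the axes: one x-axis crossing is at x = 2; it misses every integer gridline on the y-axis.
Solving for integer coefficients yields p as stated.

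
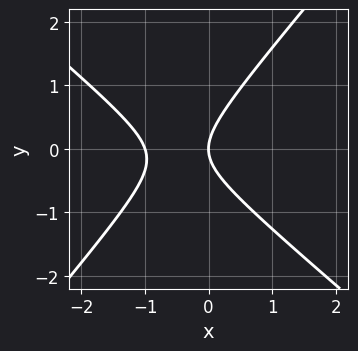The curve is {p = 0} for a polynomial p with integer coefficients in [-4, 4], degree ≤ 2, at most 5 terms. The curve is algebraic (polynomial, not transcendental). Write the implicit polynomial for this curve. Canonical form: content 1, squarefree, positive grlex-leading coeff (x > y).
First, deg p = 2.
Then, from the axis intercepts and sections: it crosses the y-axis at the gridline y = 0; among the integer gridlines, it crosses the x-axis at x ∈ {-1, 0}.
Finally, matching integer coefficients to the picture gives p.

3*x^2 + x*y - 3*y^2 + 3*x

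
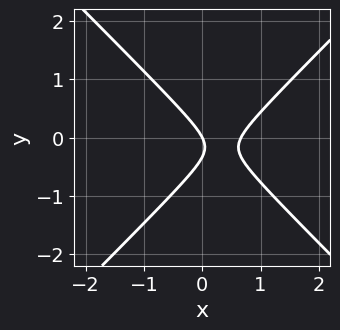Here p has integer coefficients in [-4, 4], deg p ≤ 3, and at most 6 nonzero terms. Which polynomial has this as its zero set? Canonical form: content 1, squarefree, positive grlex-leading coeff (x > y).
3*x^2 - 3*y^2 - 2*x - y

deg p = 2. The shape is more complex than any degree-1 curve.
From the axis intercepts and sections: one x-axis crossing is at x = 0; it meets the y-axis at y = 0 (among the integer gridlines).
Fitting integer coefficients to these (and the overall shape) gives p.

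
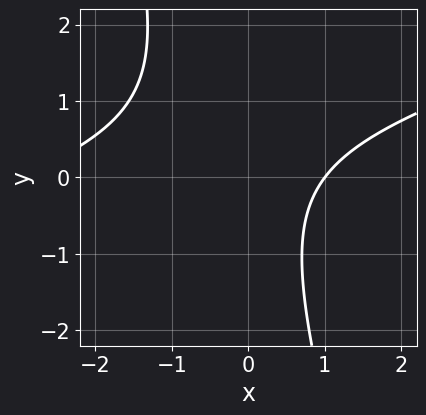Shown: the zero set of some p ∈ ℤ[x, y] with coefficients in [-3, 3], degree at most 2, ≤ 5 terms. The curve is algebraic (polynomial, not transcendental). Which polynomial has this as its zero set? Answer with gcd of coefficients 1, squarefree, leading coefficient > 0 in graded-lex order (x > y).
(a) The degree is 2 — the shape is more complex than any degree-1 curve.
(b) From the axis intercepts and sections: it misses every integer gridline on the y-axis; it meets the x-axis at x = 1 (among the integer gridlines).
(c) The integer polynomial consistent with all of this is the stated p.

x^2 - 3*x*y - y^2 + 2*x - 3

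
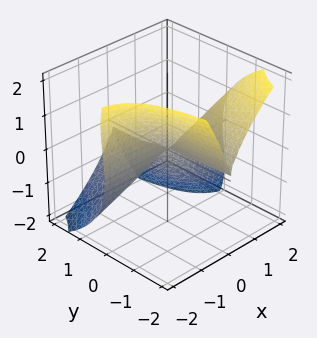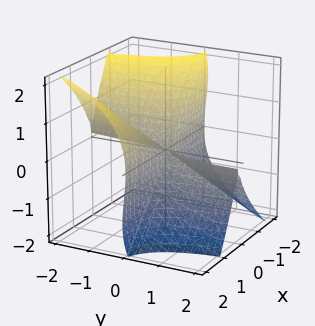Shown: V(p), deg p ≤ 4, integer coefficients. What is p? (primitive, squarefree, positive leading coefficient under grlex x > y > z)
3*x^2*y + x*z^2 + z^3

1. The degree is 3 — the shape is more complex than any degree-2 surface.
2. From the visible intercepts: the visible x-axis segment lies entirely on the surface; it crosses the z-axis at the gridline z = 0.
3. Fitting integer coefficients to these (and the overall shape) gives p.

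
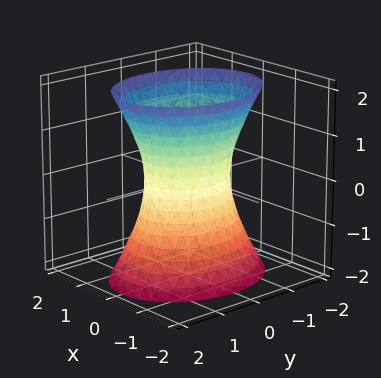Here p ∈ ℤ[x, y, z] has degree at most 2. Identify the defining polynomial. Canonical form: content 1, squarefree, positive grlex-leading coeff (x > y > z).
3*x^2 + 2*y^2 - z^2 - 2

First, deg p = 2. An hourglass — one-sheet hyperboloid; a quadric.
Next, symmetries: mirror symmetry z ↦ −z ⇒ only even powers of z; mirror symmetry y ↦ −y ⇒ only even powers of y; mirror symmetry x ↦ −x ⇒ only even powers of x.
Next, from the axis intercepts and sections: it misses every integer gridline on the z-axis; among the integer gridlines, it crosses the y-axis at y ∈ {-1, 1}.
Finally, these observations pin down the coefficients.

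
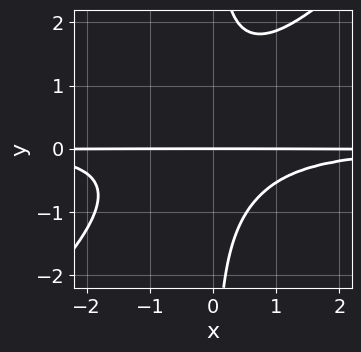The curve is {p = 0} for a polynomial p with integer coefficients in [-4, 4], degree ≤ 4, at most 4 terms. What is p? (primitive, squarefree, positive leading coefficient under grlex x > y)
(a) Degree: no degree-3 curve has this shape, so deg p = 4.
(b) From the axis intercepts and sections: every point of the x-axis in the box is on the curve; it crosses the y-axis at the gridline y = 0.
(c) The integer polynomial consistent with all of this is the stated p.

3*x^2*y^2 - 3*x*y^3 + x*y^2 + 3*y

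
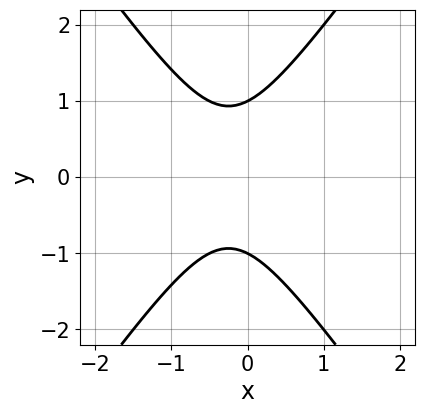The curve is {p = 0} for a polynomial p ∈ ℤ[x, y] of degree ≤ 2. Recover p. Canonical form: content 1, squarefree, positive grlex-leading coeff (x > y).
2*x^2 - y^2 + x + 1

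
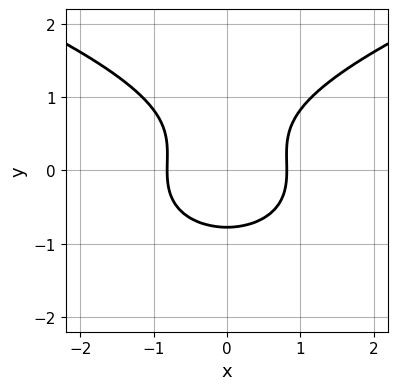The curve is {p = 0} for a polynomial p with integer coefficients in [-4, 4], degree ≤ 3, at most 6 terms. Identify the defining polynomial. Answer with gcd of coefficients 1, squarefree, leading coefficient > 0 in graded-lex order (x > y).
3*y^3 - 3*x^2 - y^2 + 2

(a) deg p = 3. The shape is more complex than any degree-2 curve.
(b) Symmetries: the x ↦ −x reflection is a symmetry, so x appears only in even powers.
(c) Together with the visible shape, these determine p as stated.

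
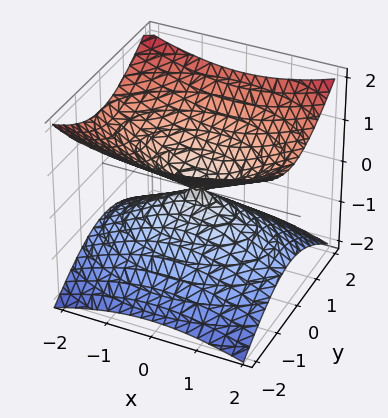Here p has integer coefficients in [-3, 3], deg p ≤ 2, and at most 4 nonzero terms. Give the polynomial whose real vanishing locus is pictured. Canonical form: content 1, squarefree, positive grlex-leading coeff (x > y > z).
x^2 + 2*y^2 - 3*z^2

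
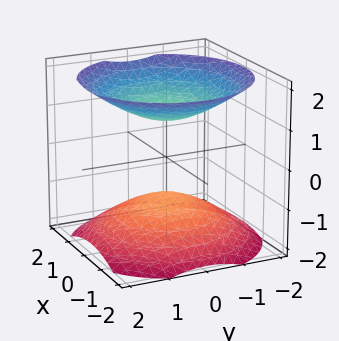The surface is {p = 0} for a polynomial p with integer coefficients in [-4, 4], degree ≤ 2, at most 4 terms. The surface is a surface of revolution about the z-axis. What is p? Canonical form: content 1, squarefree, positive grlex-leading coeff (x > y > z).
2*x^2 + 2*y^2 - 3*z^2 + 3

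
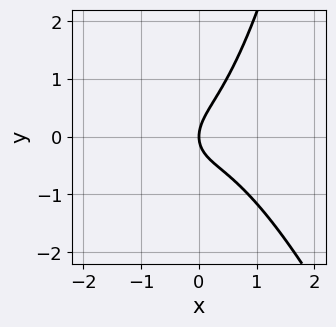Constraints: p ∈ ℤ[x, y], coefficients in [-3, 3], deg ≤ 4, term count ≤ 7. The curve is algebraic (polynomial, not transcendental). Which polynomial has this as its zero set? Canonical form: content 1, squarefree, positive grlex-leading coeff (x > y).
3*x^3 + x^2*y + x*y - 2*y^2 + 2*x

First, deg p = 3.
Then, checking where it meets the axes: it crosses the y-axis at the gridline y = 0; it crosses the x-axis at the gridline x = 0.
Finally, together with the visible shape, these determine p as stated.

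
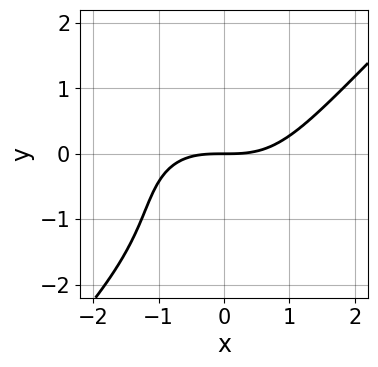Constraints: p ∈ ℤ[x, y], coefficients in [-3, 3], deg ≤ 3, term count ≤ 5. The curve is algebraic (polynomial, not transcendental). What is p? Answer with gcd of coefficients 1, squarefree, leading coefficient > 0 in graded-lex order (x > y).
deg p = 3. A generic line meets the curve in up to 3 points.
Observable constraints: it crosses the x-axis at the gridline x = 0; it crosses the y-axis at the gridline y = 0.
These observations pin down the coefficients.

x^3 - y^3 - 2*y^2 - 3*y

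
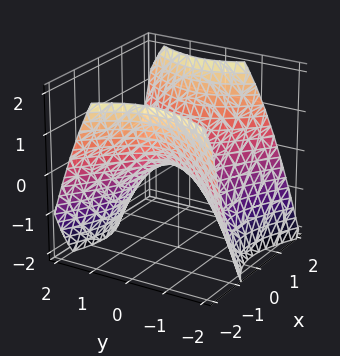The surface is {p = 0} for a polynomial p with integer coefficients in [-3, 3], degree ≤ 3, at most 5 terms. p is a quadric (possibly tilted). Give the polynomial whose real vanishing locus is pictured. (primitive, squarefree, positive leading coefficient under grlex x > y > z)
2*x^2 + x*y - 2*y^2 - 3*z

(a) Degree: a generic line meets the surface in up to 2 points, so deg p = 2.
(b) Observable constraints: it meets the z-axis at z = 0 (among the integer gridlines); it meets the y-axis at y = 0 (among the integer gridlines); one x-axis crossing is at x = 0.
(c) Fitting integer coefficients to these (and the overall shape) gives p.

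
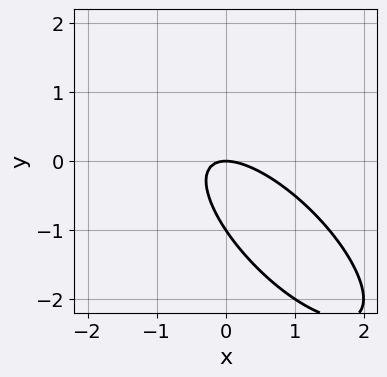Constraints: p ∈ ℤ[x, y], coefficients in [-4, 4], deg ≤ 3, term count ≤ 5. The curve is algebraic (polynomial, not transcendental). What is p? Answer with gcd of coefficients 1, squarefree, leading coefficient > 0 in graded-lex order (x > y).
2*x^2 + 3*x*y + 2*y^2 + 2*y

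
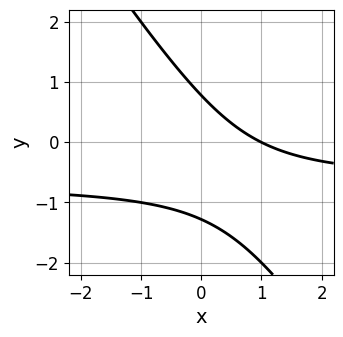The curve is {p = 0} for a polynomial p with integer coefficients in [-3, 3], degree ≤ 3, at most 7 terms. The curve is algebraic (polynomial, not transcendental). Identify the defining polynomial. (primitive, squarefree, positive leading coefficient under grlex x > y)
1. The degree is 2 — the shape is more complex than any degree-1 curve.
2. Reading off the gridlines: it crosses the x-axis at the gridline x = 1.
3. Together with the visible shape, these determine p as stated.

3*x*y + 2*y^2 + 2*x + y - 2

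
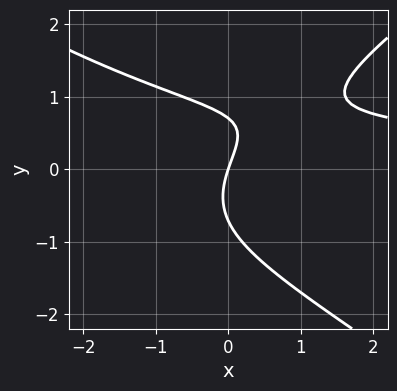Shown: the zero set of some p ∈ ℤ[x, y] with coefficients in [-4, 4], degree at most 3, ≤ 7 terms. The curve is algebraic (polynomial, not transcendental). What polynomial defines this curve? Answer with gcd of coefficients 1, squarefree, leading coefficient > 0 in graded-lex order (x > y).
1. deg p = 3. A generic line meets the curve in up to 3 points.
2. Reading off the gridlines: one y-axis crossing is at y = 0; it meets the x-axis at x = 0 (among the integer gridlines).
3. Fitting integer coefficients to these (and the overall shape) gives p.

x^2*y - 2*y^3 + 2*x*y - 3*x + y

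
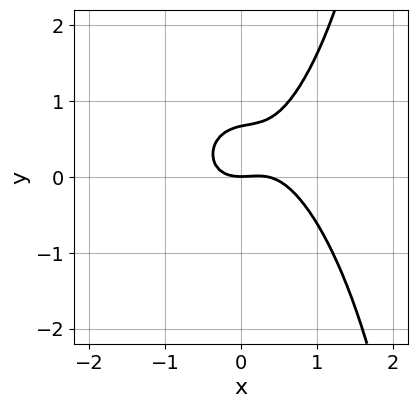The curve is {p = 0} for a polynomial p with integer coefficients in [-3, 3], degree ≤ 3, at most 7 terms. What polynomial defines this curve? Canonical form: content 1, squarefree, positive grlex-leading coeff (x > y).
(a) deg p = 3. No degree-2 curve has this shape.
(b) From the axis intercepts and sections: one x-axis crossing is at x = 0; it crosses the y-axis at the gridline y = 0.
(c) Solving for integer coefficients yields p as stated.

3*x^3 + x*y^2 - x^2 - 3*y^2 + 2*y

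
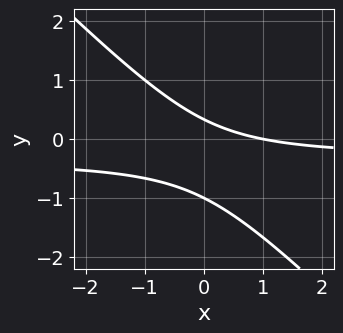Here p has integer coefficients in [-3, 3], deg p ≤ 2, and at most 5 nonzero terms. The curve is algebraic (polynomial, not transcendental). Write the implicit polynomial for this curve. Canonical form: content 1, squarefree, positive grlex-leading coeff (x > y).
3*x*y + 3*y^2 + x + 2*y - 1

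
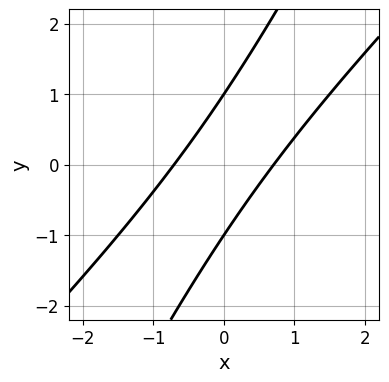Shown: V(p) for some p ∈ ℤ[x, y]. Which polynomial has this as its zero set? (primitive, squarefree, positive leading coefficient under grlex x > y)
2*x^2 - 3*x*y + y^2 - 1

First, degree: the shape is more complex than any degree-1 curve, so deg p = 2.
Then, against the integer gridlines: among the integer gridlines, it crosses the y-axis at y ∈ {-1, 1}.
Finally, matching integer coefficients to the picture gives p.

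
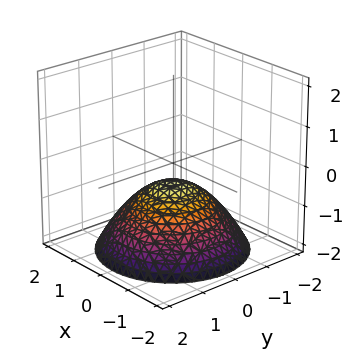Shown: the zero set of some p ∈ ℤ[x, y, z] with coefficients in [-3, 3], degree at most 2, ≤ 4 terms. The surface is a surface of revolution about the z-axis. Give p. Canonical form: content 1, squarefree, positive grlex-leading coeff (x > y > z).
1. Degree: the shape is more complex than any degree-1 surface, so deg p = 2.
2. Symmetry: every cross-section ⟂ z is a circle, so x, y appear only via x² + y².
3. Checking where it meets the axes: no x-intercept at any integer in the box; a circular section at z = -2 has radius between 1 and 2; the surface avoids every integer y-axis point in the box.
4. Assembling these constraints gives the stated polynomial.

x^2 + y^2 + 2*z + 1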